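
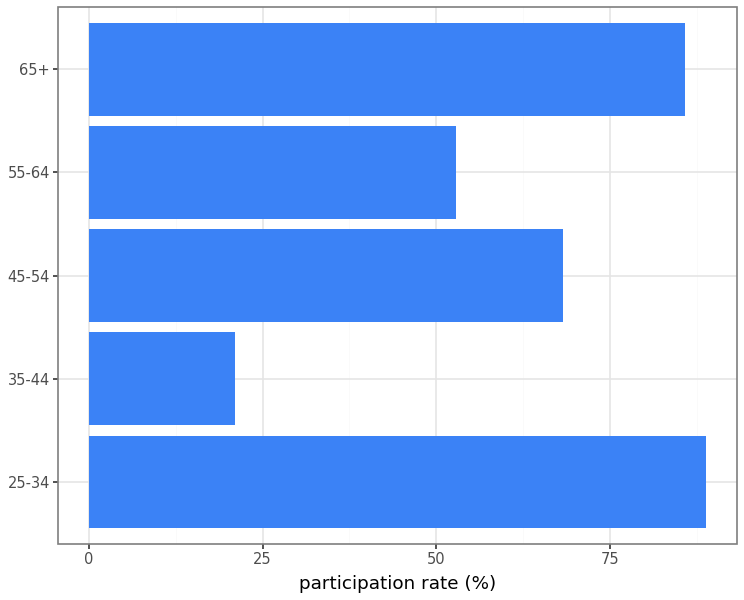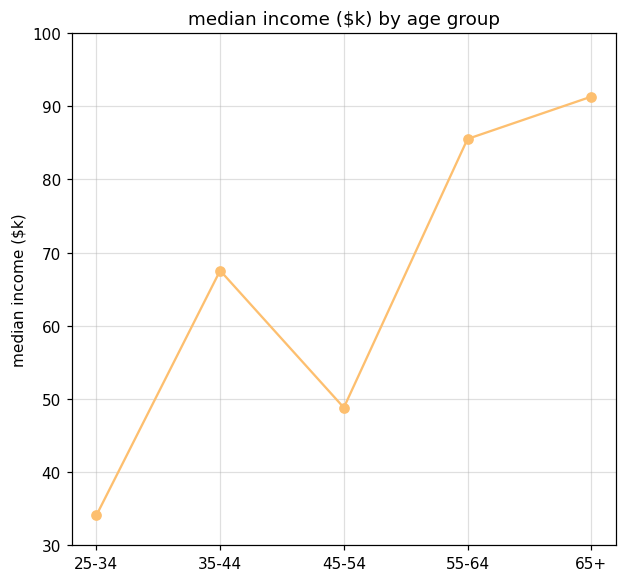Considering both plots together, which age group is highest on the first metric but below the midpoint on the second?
Chart 2 median median income ($k) ≈ 70; below-median age groups: 25-34, 45-54. Among those, 25-34 has the highest participation rate (%) (≈ 90).

25-34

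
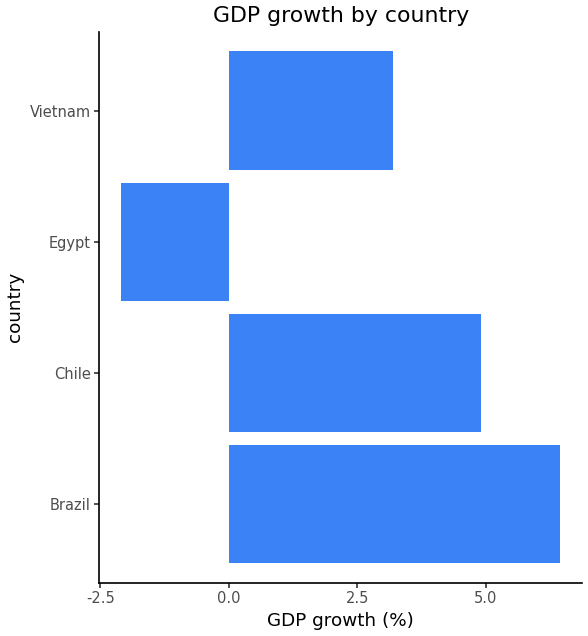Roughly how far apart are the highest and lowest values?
Max Brazil ≈ 6, min Egypt ≈ -2; range ≈ 8.

≈ 8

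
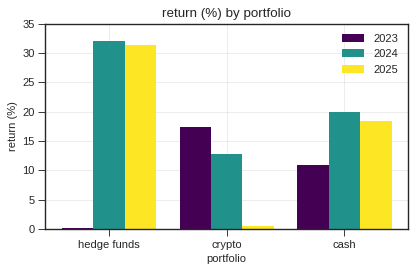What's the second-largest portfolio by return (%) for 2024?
Top 3 for 2024: hedge funds ≈ 30, cash ≈ 20, crypto ≈ 15.

cash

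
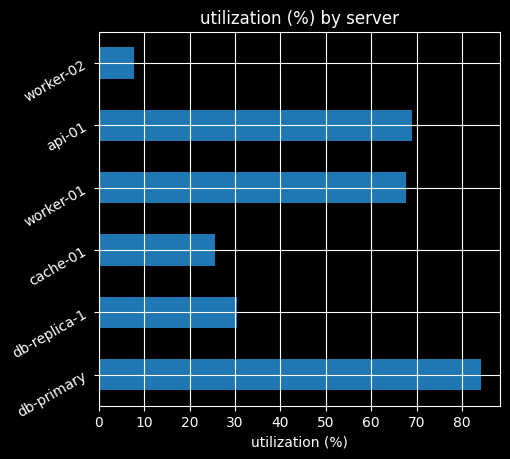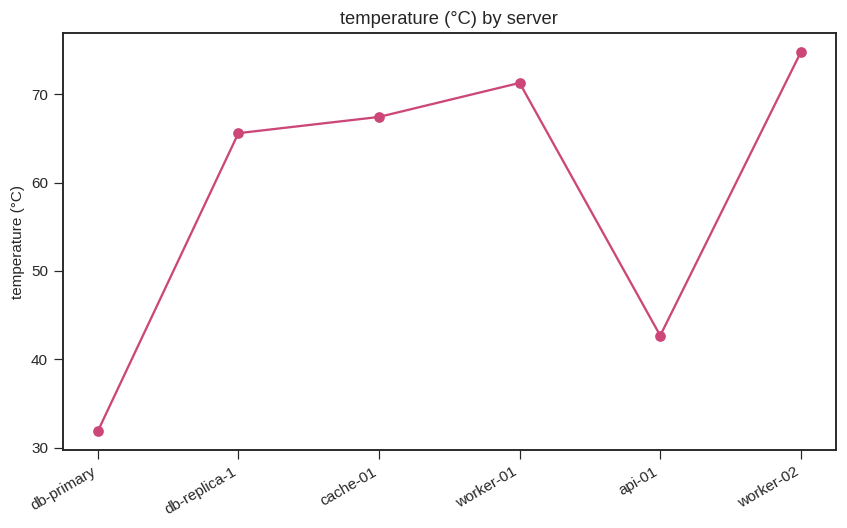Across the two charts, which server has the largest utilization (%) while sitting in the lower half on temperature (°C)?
db-primary

Chart 2 median temperature (°C) ≈ 70; below-median servers: db-primary, db-replica-1, api-01. Among those, db-primary has the highest utilization (%) (≈ 80).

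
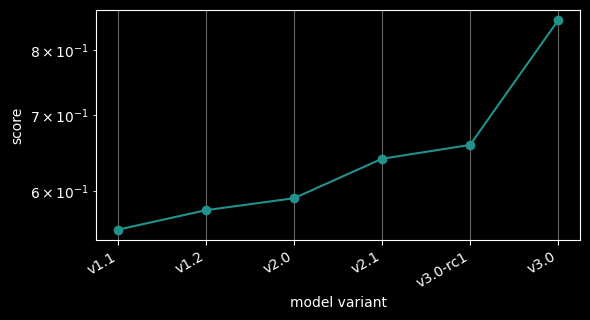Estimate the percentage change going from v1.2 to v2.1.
v1.2 ≈ 0.60, v2.1 ≈ 0.65; (0.65 − 0.60) / 0.60 ≈ +8.3%.

≈ +8.3%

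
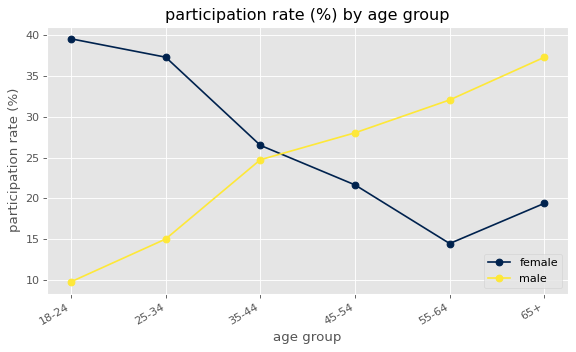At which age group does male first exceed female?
35-44: male ≈ 25 vs female ≈ 25 (not yet); 45-54: male ≈ 30 vs female ≈ 20 (first crossover).

45-54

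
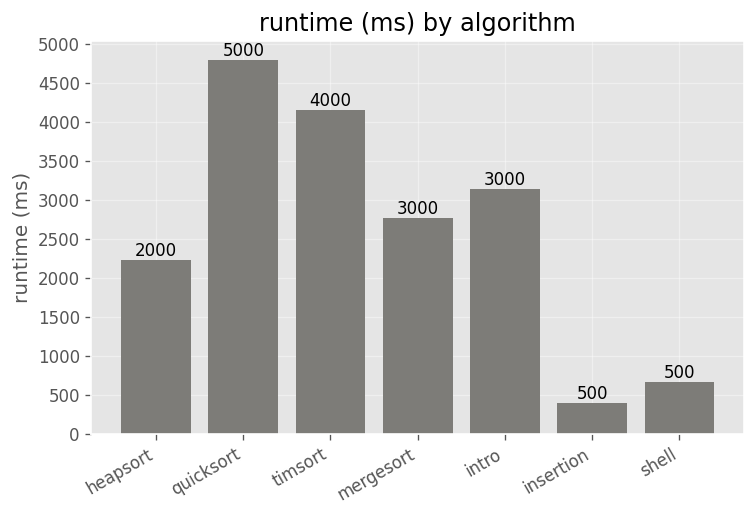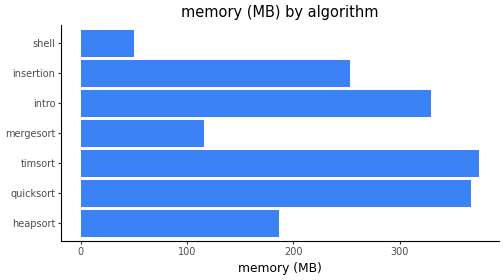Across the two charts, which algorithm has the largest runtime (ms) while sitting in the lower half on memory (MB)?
Chart 2 median memory (MB) ≈ 250; below-median algorithms: heapsort, mergesort, shell. Among those, mergesort has the highest runtime (ms) (≈ 3000).

mergesort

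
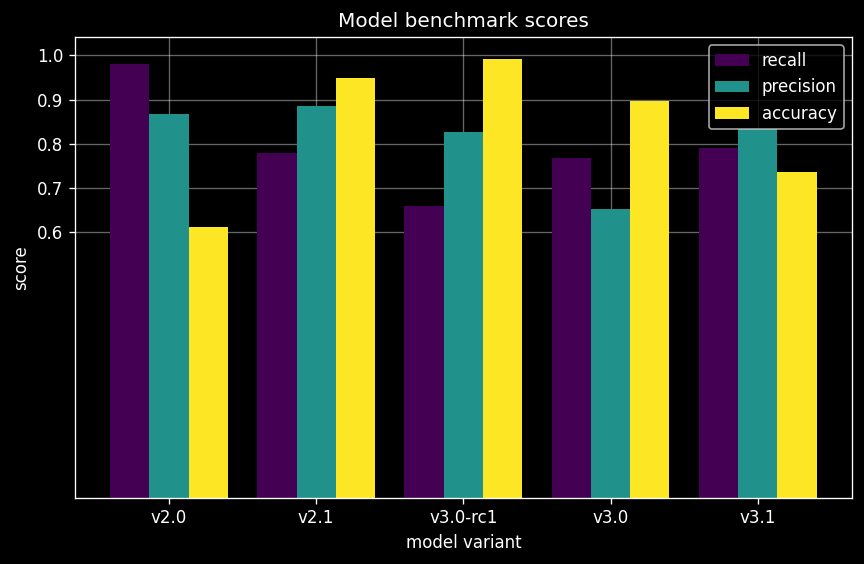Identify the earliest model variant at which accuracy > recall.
v2.1

v2.0: accuracy ≈ 0.6 vs recall ≈ 1.0 (not yet); v2.1: accuracy ≈ 0.9 vs recall ≈ 0.8 (first crossover).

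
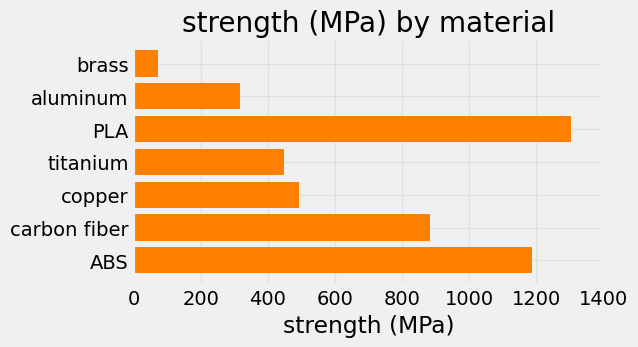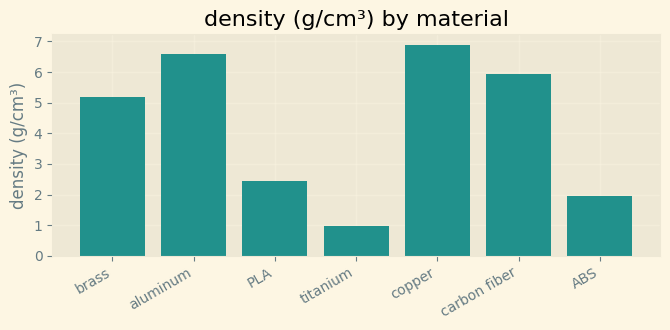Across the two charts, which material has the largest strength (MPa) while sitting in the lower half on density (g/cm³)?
Chart 2 median density (g/cm³) ≈ 5; below-median materials: PLA, titanium, ABS. Among those, PLA has the highest strength (MPa) (≈ 1400).

PLA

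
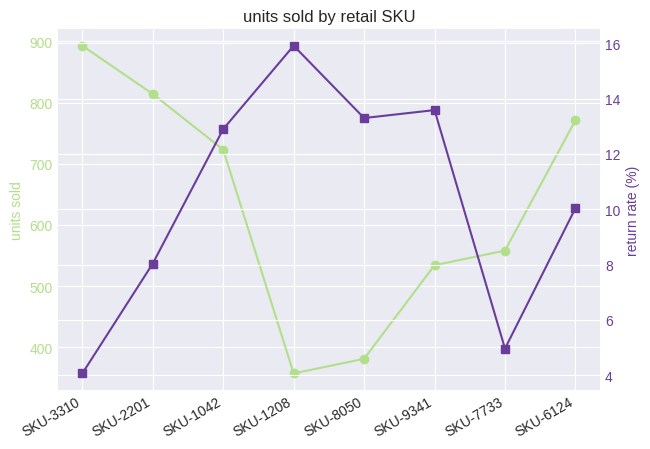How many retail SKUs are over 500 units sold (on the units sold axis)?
6

Above 500: SKU-3310, SKU-2201, SKU-1042, SKU-9341, SKU-7733, SKU-6124.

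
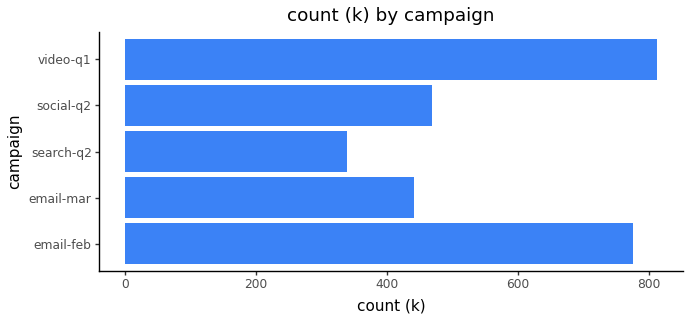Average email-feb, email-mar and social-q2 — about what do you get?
≈ 567

(800 + 400 + 500) / 3 ≈ 567.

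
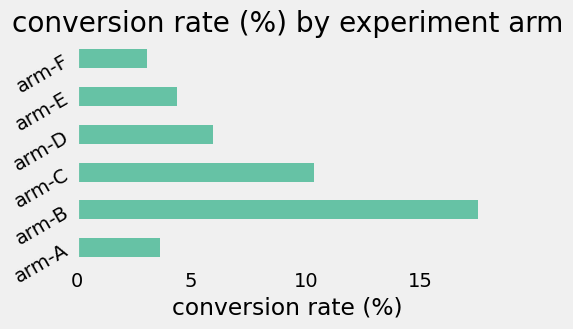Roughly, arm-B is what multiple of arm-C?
arm-B ≈ 18, arm-C ≈ 10; 18/10 ≈ 1.8.

≈ 1.8×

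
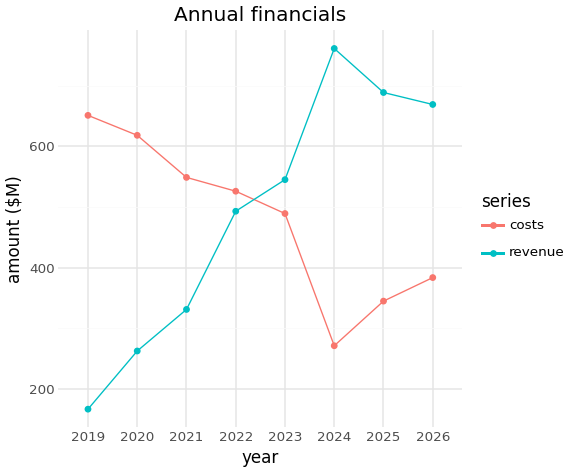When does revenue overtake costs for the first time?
2023

2022: revenue ≈ 500 vs costs ≈ 550 (not yet); 2023: revenue ≈ 550 vs costs ≈ 500 (first crossover).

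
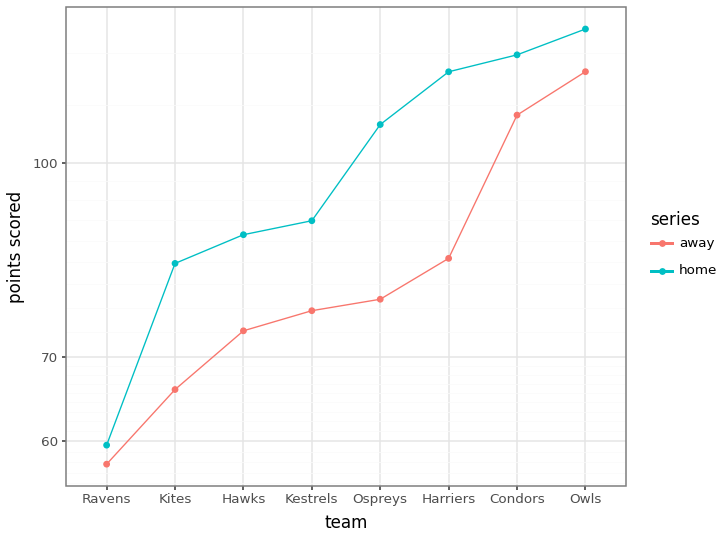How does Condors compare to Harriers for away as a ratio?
≈ 1.38×

Condors ≈ 110, Harriers ≈ 80; 110/80 ≈ 1.38.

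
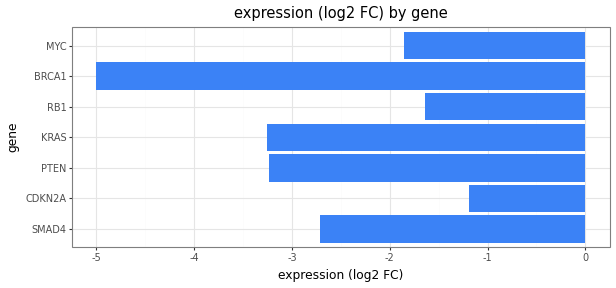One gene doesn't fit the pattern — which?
BRCA1

BRCA1 ≈ -5.0; the rest sit between ≈ -3.5 and ≈ -1.0.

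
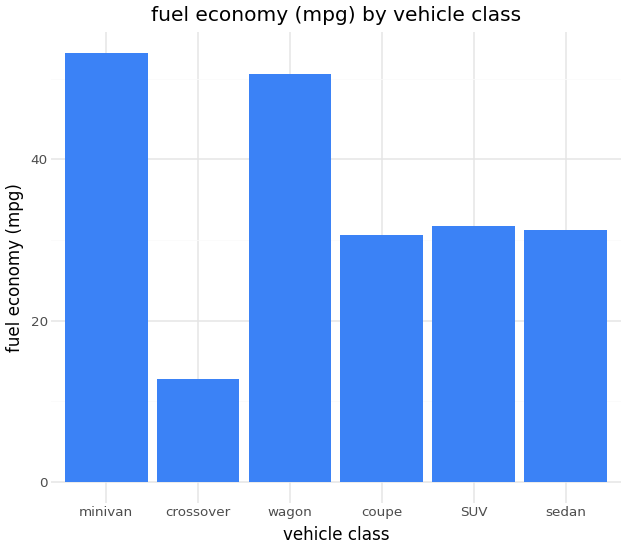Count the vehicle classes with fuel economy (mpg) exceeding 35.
Above 35: minivan, wagon.

2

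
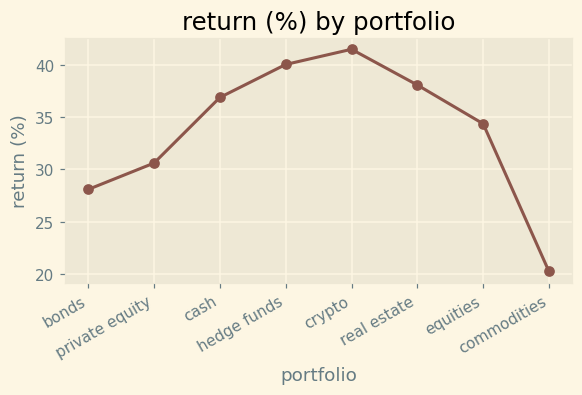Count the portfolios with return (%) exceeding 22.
7

Above 22: bonds, private equity, cash, hedge funds, crypto, real estate, equities.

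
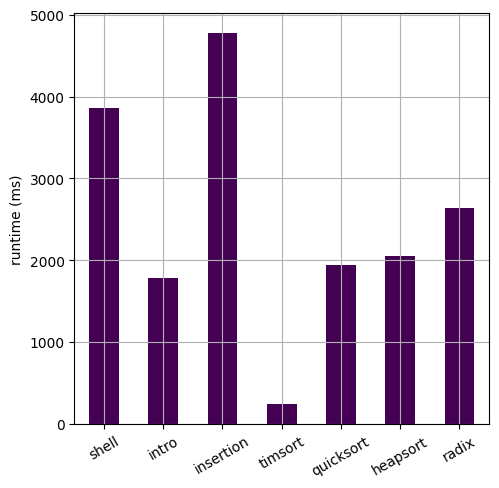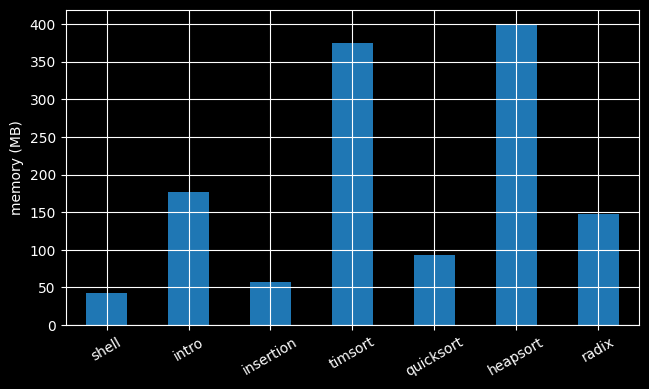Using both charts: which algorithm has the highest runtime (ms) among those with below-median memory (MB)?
insertion

Chart 2 median memory (MB) ≈ 150; below-median algorithms: shell, insertion, quicksort. Among those, insertion has the highest runtime (ms) (≈ 5000).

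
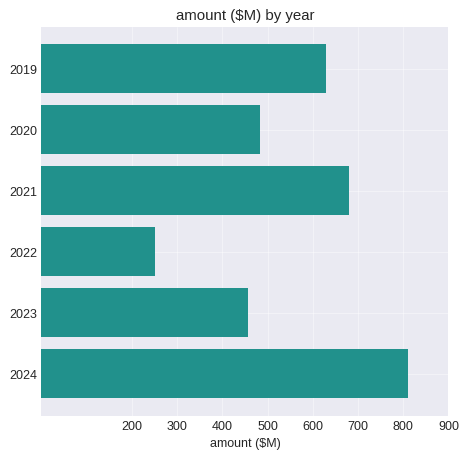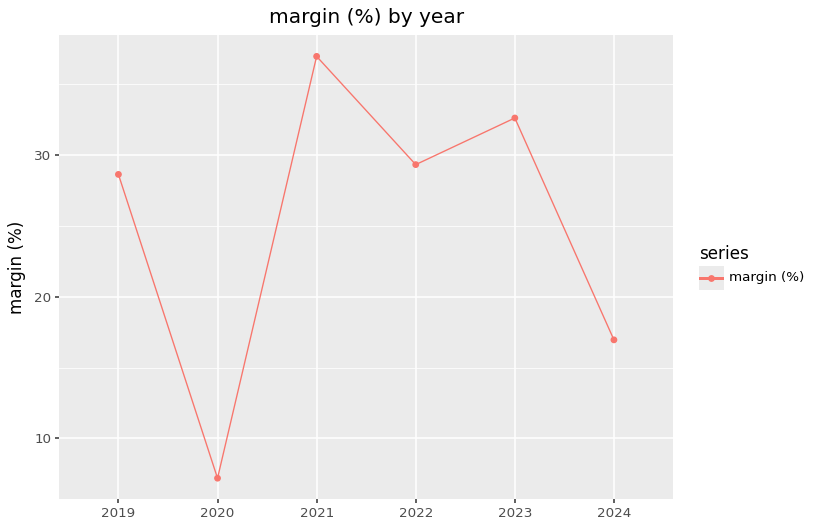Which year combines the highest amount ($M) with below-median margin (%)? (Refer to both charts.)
Chart 2 median margin (%) ≈ 30; below-median years: 2019, 2020, 2024. Among those, 2024 has the highest amount ($M) (≈ 800).

2024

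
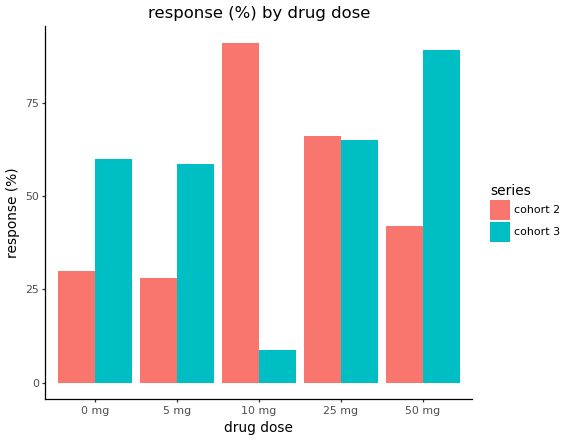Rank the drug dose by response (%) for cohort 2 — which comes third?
Top 4 for cohort 2: 10 mg ≈ 90, 25 mg ≈ 70, 50 mg ≈ 40, 0 mg ≈ 30.

50 mg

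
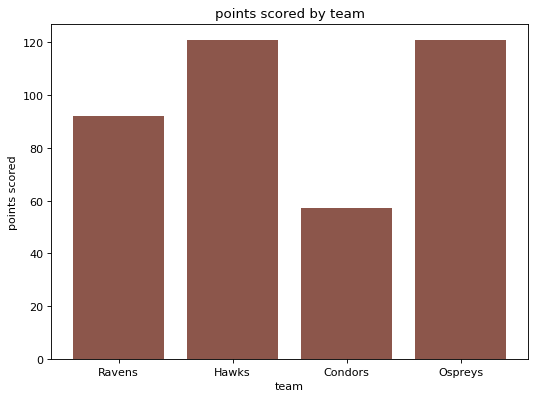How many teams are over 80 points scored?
Above 80: Ravens, Hawks, Ospreys.

3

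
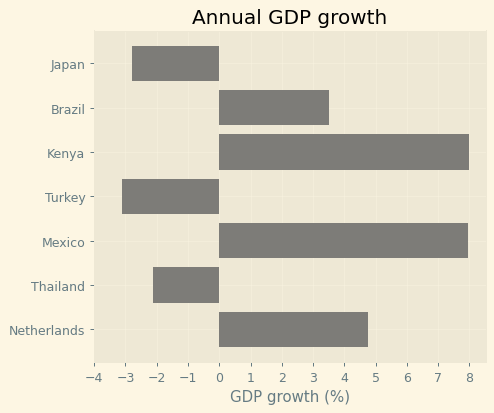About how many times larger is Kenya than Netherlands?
Kenya ≈ 8, Netherlands ≈ 5; 8/5 ≈ 1.6.

≈ 1.6×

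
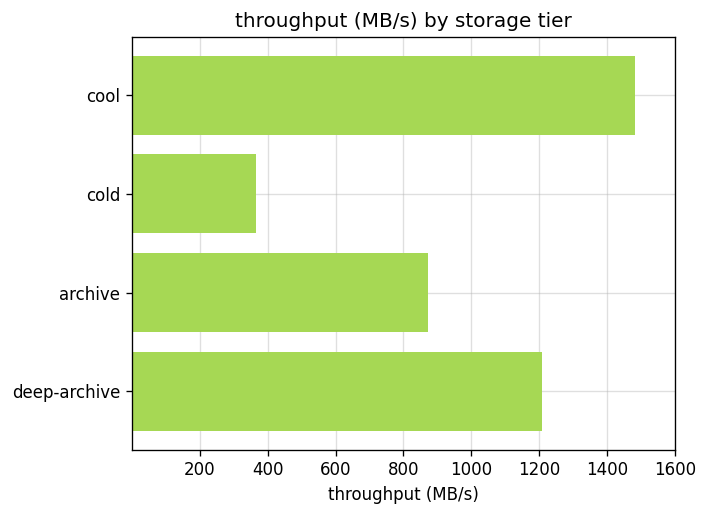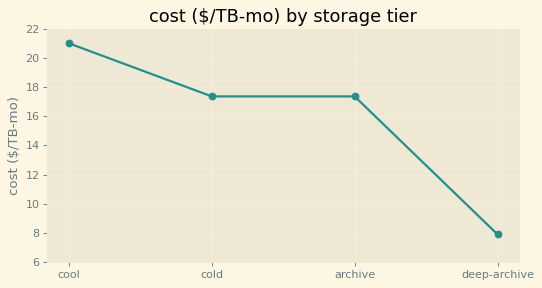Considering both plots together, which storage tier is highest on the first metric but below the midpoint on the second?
deep-archive

Chart 2 median cost ($/TB-mo) ≈ 18; below-median storage tiers: archive, deep-archive. Among those, deep-archive has the highest throughput (MB/s) (≈ 1200).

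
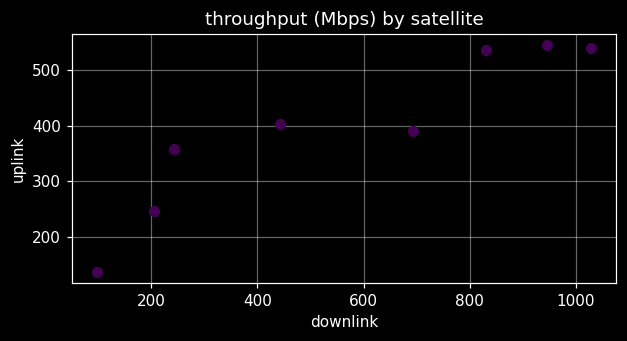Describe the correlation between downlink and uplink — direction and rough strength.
Points are positively correlated; strong (|r| ≈ 0.9).

positive, strong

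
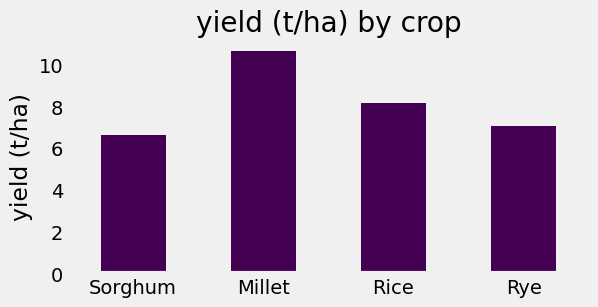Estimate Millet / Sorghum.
≈ 1.57×

Millet ≈ 11, Sorghum ≈ 7; 11/7 ≈ 1.57.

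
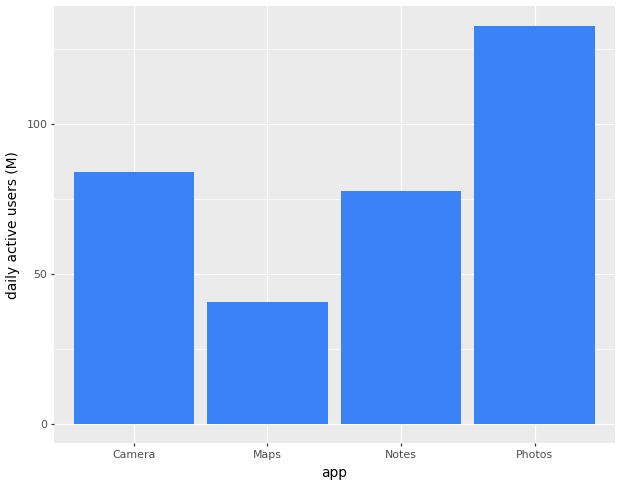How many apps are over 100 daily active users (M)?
1

Above 100: Photos.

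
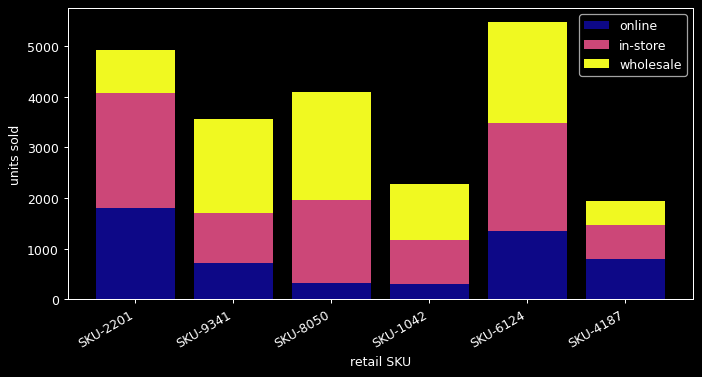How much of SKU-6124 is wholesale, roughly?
wholesale top ≈ 5500, bottom ≈ 3500; segment ≈ 2000.

≈ 2000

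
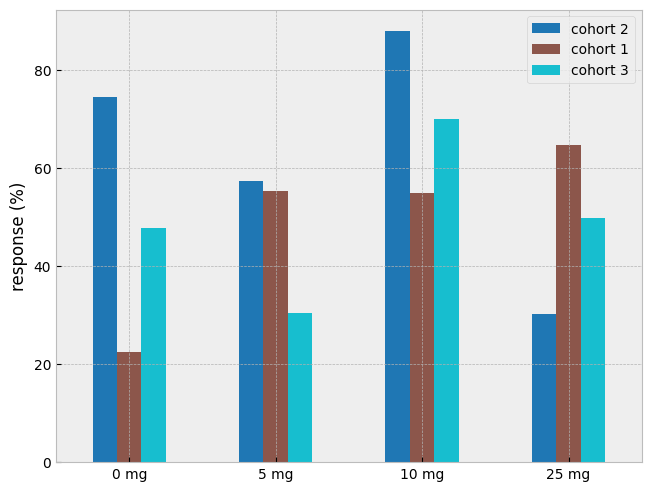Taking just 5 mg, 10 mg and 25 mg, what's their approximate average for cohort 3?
≈ 50

(30 + 70 + 50) / 3 ≈ 50.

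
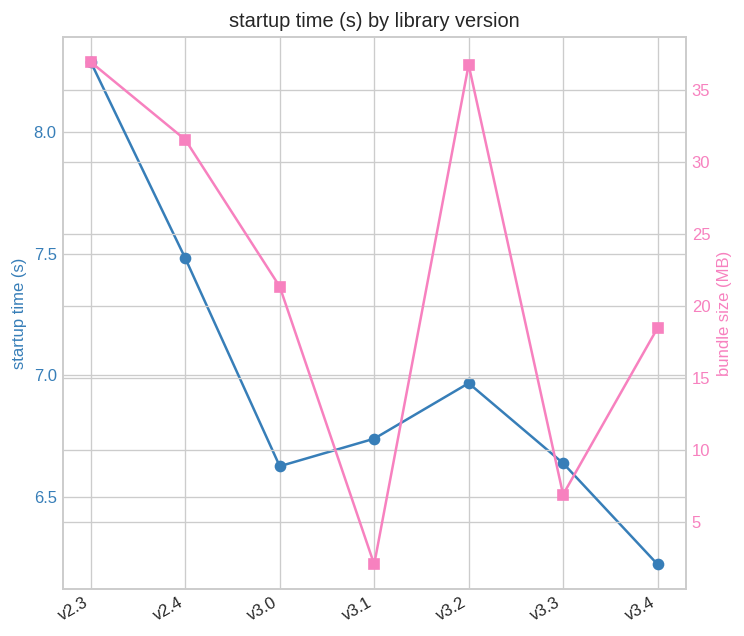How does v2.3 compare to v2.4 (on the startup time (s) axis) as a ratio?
≈ 1.11×

v2.3 ≈ 8.2, v2.4 ≈ 7.4; 8.2/7.4 ≈ 1.11.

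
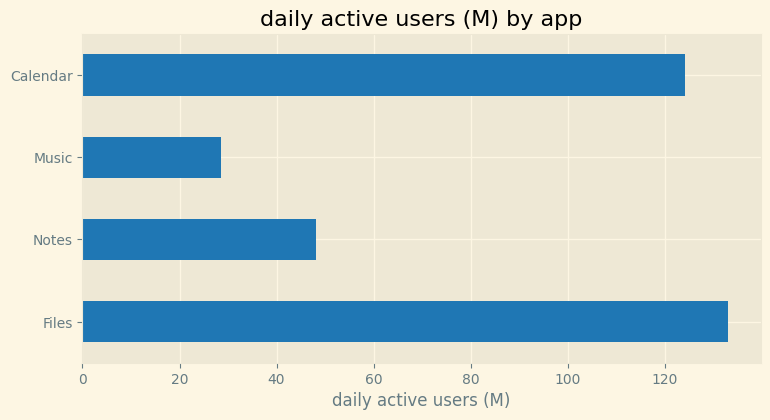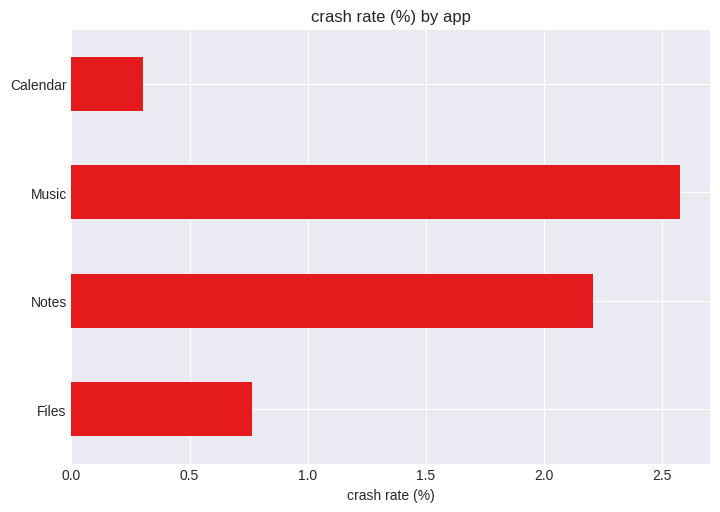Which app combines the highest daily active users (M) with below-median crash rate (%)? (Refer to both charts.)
Chart 2 median crash rate (%) ≈ 1.5; below-median apps: Files, Calendar. Among those, Files has the highest daily active users (M) (≈ 140).

Files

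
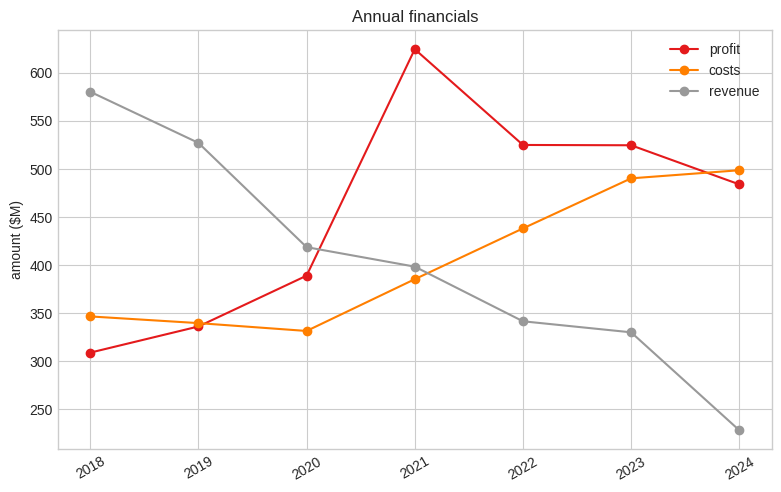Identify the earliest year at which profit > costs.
2019: profit ≈ 350 vs costs ≈ 350 (not yet); 2020: profit ≈ 400 vs costs ≈ 350 (first crossover).

2020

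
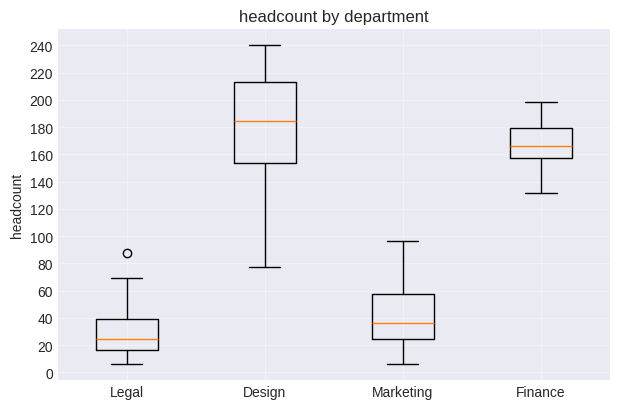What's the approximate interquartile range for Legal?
≈ 20

Q3 ≈ 40, Q1 ≈ 20; IQR ≈ 20.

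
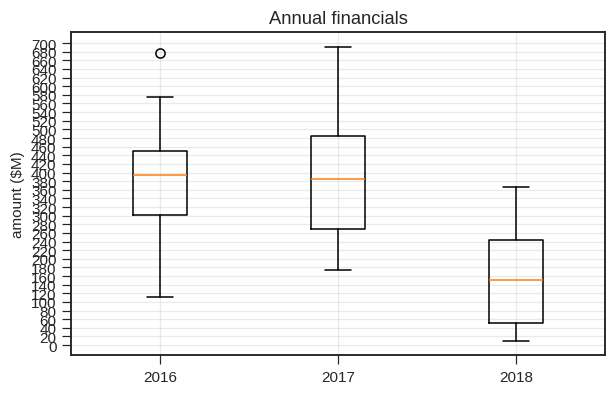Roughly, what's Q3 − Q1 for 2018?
Q3 ≈ 240, Q1 ≈ 60; IQR ≈ 180.

≈ 180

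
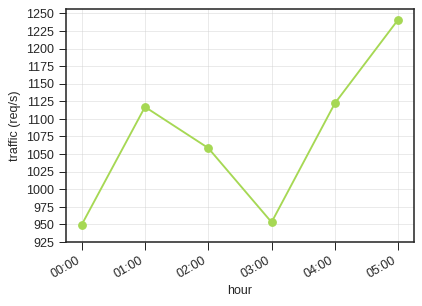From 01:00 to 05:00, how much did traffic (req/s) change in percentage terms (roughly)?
≈ +11.1%

01:00 ≈ 1125, 05:00 ≈ 1250; (1250 − 1125) / 1125 ≈ +11.1%.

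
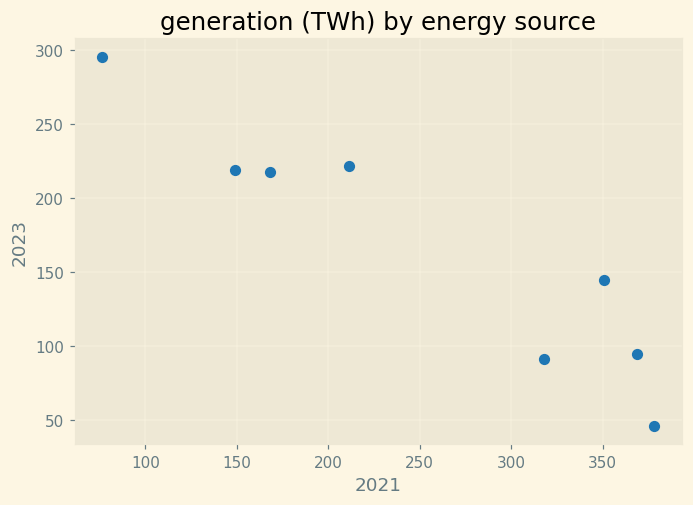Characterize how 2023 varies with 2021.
Points are negatively correlated; strong (|r| ≈ 0.9).

negative, strong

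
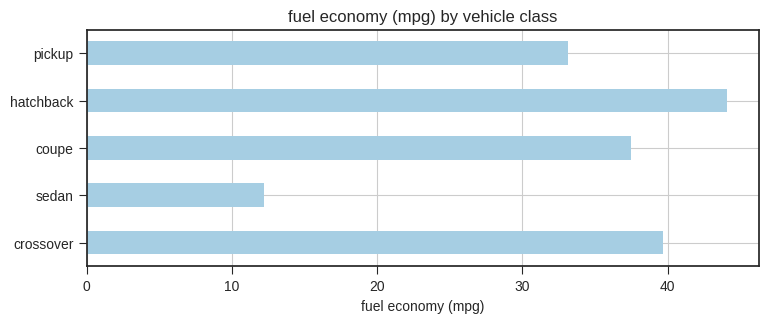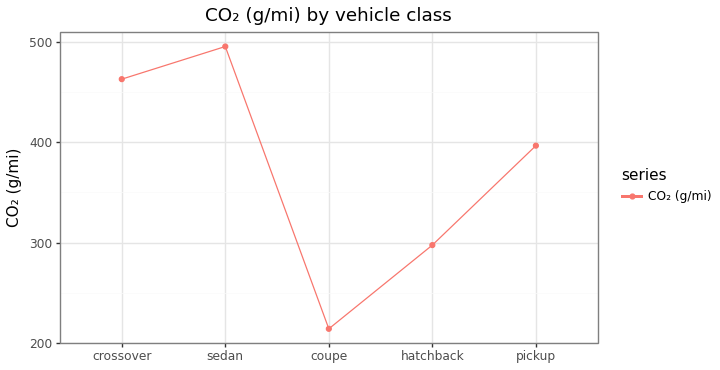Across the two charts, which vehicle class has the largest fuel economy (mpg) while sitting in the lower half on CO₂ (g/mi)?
hatchback

Chart 2 median CO₂ (g/mi) ≈ 400; below-median vehicle classes: coupe, hatchback. Among those, hatchback has the highest fuel economy (mpg) (≈ 45).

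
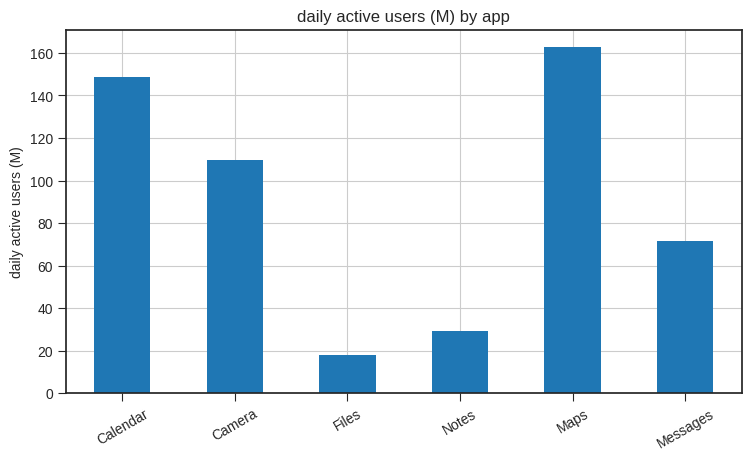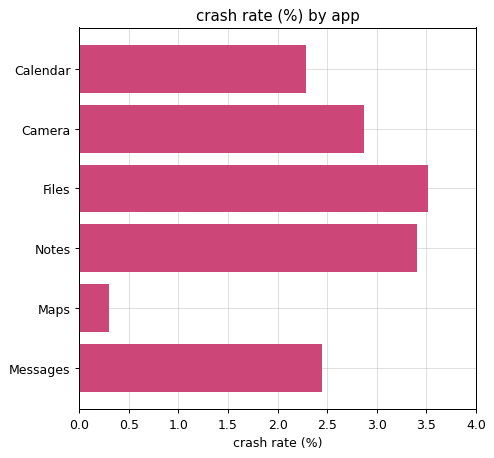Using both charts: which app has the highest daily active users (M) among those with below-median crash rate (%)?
Chart 2 median crash rate (%) ≈ 2.5; below-median apps: Calendar, Maps, Messages. Among those, Maps has the highest daily active users (M) (≈ 160).

Maps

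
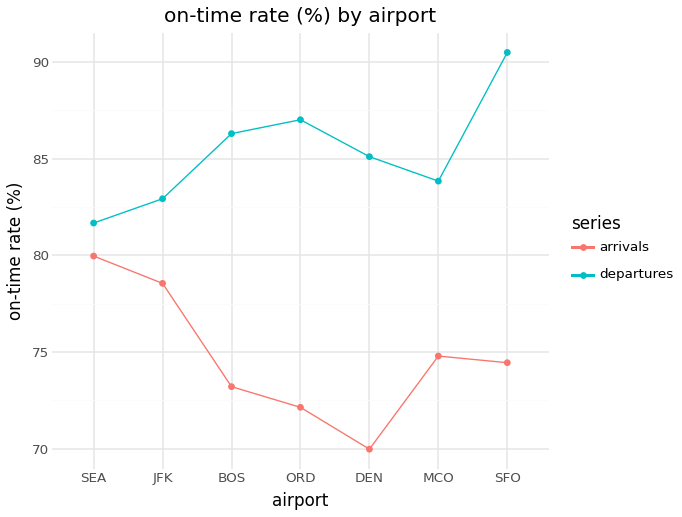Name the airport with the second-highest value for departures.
Top 3 for departures: SFO ≈ 90, ORD ≈ 88, BOS ≈ 86.

ORD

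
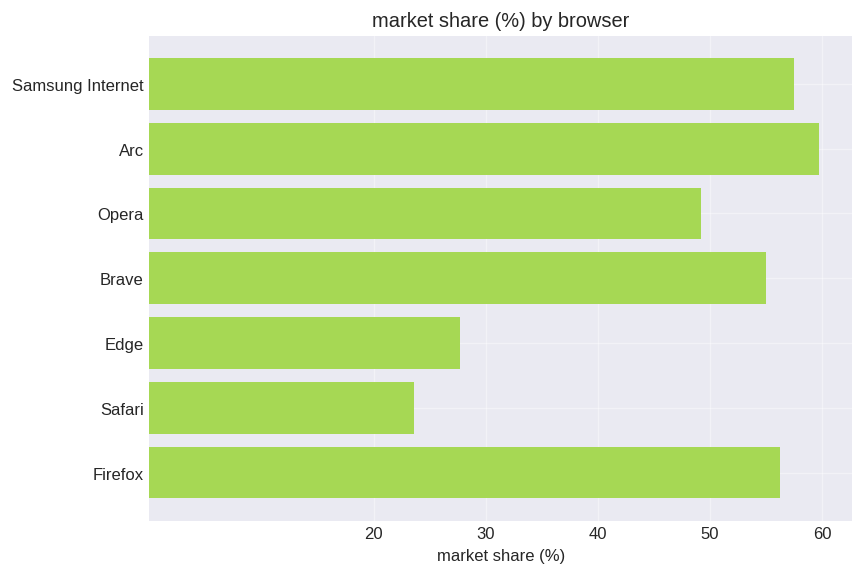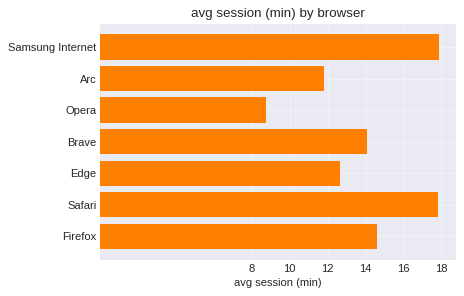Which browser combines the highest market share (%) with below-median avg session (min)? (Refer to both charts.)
Chart 2 median avg session (min) ≈ 14; below-median browsers: Arc, Opera, Edge. Among those, Arc has the highest market share (%) (≈ 60).

Arc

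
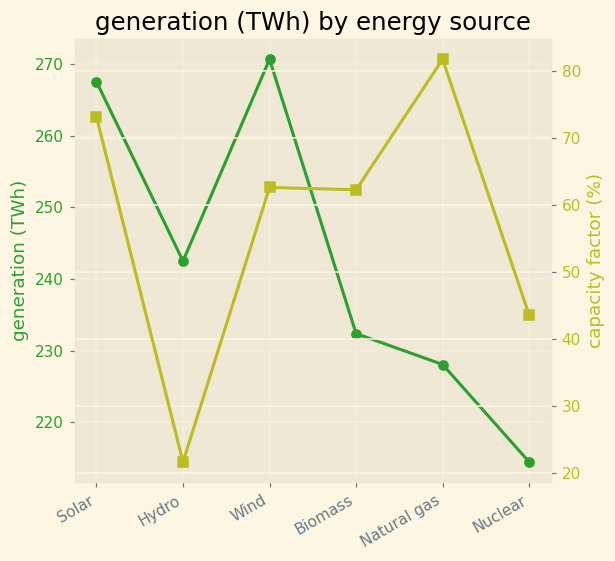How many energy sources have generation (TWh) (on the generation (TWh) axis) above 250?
Above 250: Solar, Wind.

2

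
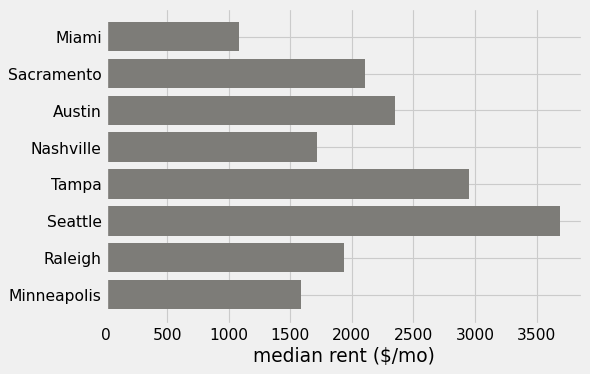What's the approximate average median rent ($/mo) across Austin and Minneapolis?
(2500 + 1500) / 2 ≈ 2000.

≈ 2000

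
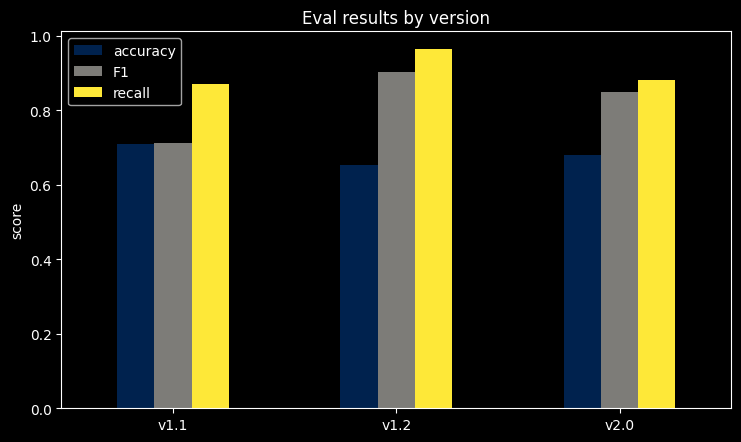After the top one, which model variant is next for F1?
Top 3 for F1: v1.2 ≈ 0.9, v2.0 ≈ 0.8, v1.1 ≈ 0.7.

v2.0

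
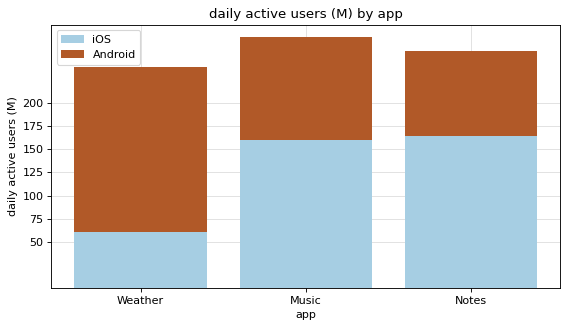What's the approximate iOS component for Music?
iOS top ≈ 150, bottom ≈ 0; segment ≈ 150.

≈ 150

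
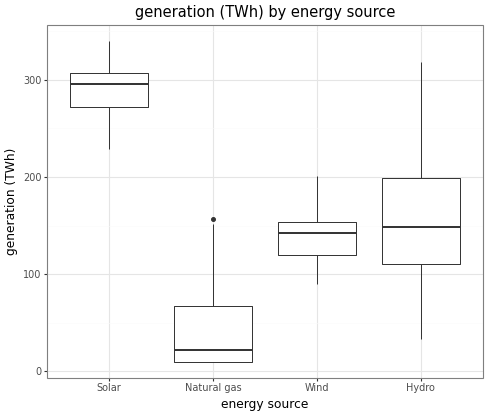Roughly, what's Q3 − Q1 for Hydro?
Q3 ≈ 200, Q1 ≈ 100; IQR ≈ 100.

≈ 100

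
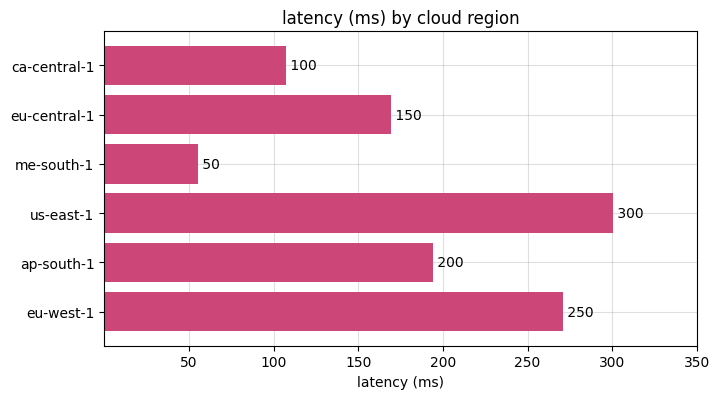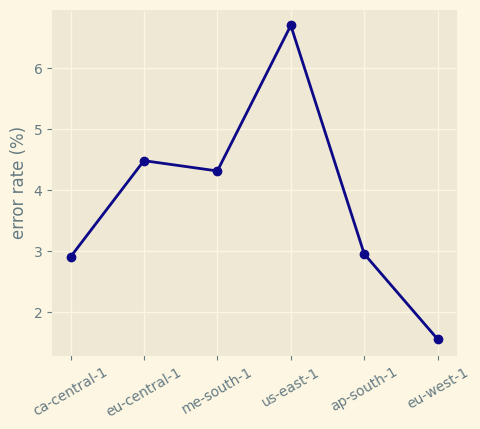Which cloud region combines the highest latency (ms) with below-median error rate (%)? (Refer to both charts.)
eu-west-1

Chart 2 median error rate (%) ≈ 4; below-median cloud regions: ca-central-1, ap-south-1, eu-west-1. Among those, eu-west-1 has the highest latency (ms) (≈ 250).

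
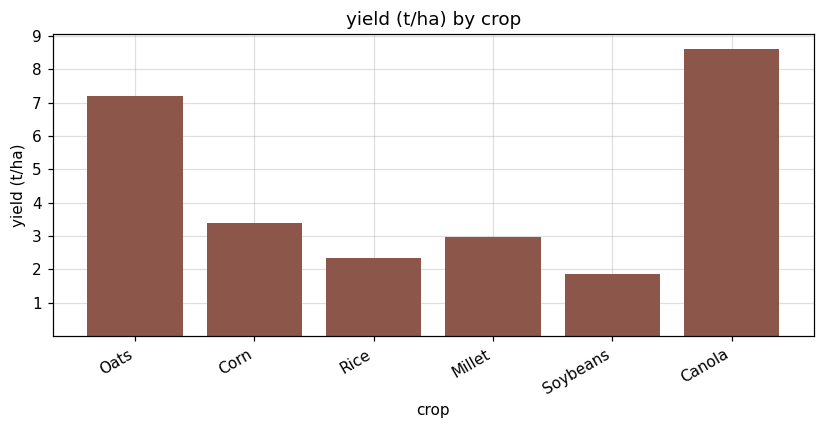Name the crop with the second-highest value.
Top 3: Canola ≈ 9, Oats ≈ 7, Corn ≈ 3.

Oats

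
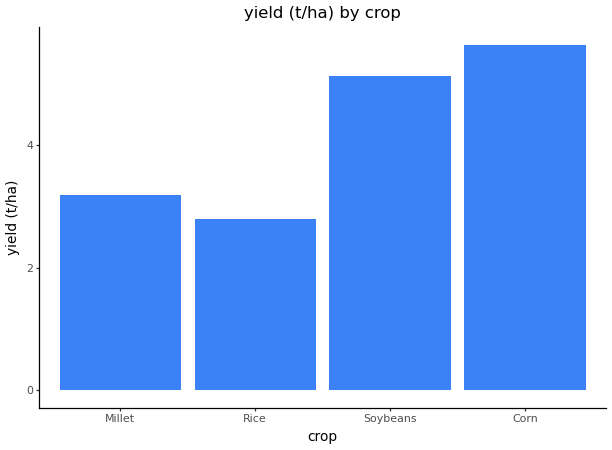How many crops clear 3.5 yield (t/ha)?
2

Above 3.5: Soybeans, Corn.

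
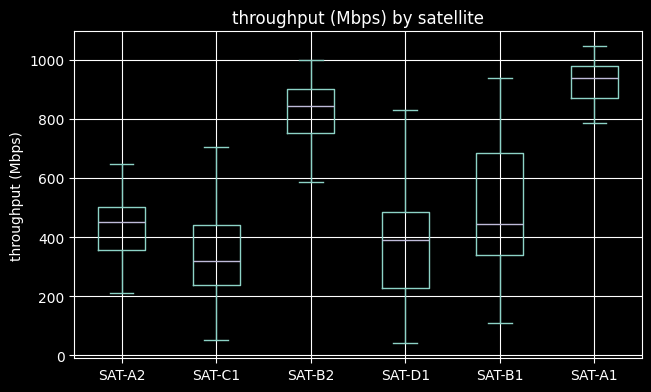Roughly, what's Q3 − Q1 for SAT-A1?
≈ 100

Q3 ≈ 1000, Q1 ≈ 900; IQR ≈ 100.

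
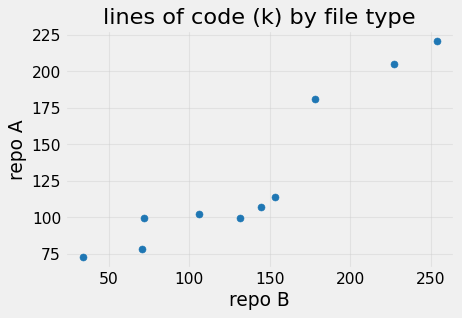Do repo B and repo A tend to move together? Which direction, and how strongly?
Points are positively correlated; strong (|r| ≈ 0.9).

positive, strong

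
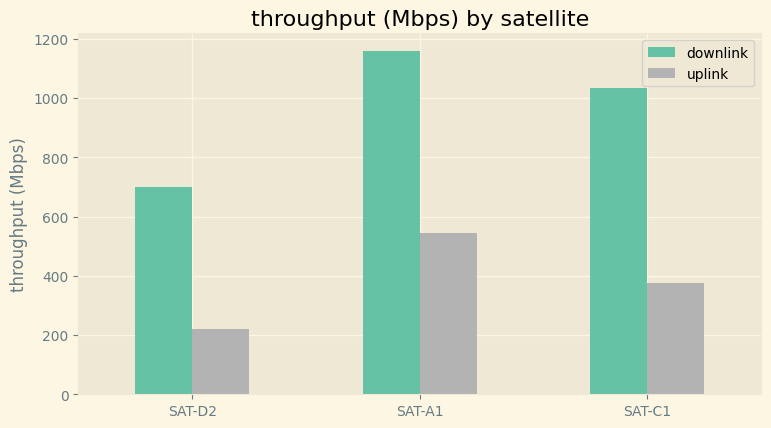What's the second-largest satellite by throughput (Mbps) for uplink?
SAT-C1

Top 3 for uplink: SAT-A1 ≈ 500, SAT-C1 ≈ 400, SAT-D2 ≈ 200.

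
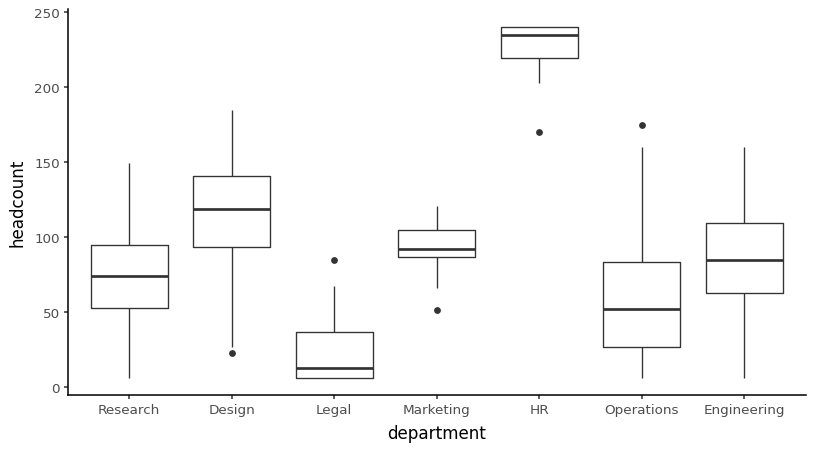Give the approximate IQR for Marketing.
Q3 ≈ 100, Q1 ≈ 80; IQR ≈ 20.

≈ 20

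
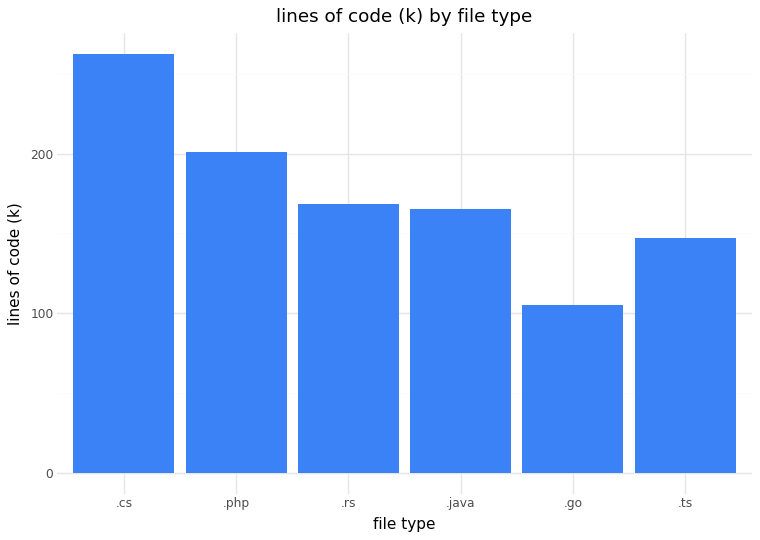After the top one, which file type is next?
.php

Top 3: .cs ≈ 250, .php ≈ 200, .rs ≈ 175.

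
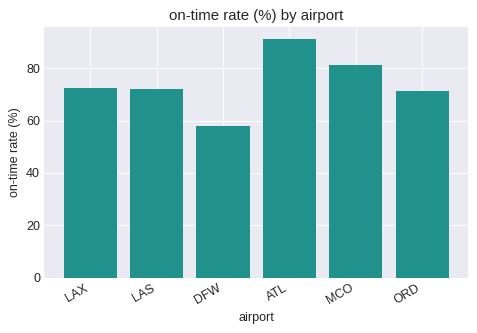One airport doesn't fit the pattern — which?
ATL

ATL ≈ 90; the rest sit between ≈ 60 and ≈ 80.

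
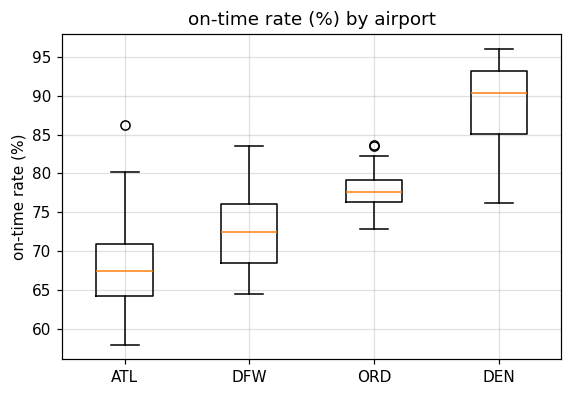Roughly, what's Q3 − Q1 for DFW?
Q3 ≈ 76, Q1 ≈ 68; IQR ≈ 8.

≈ 8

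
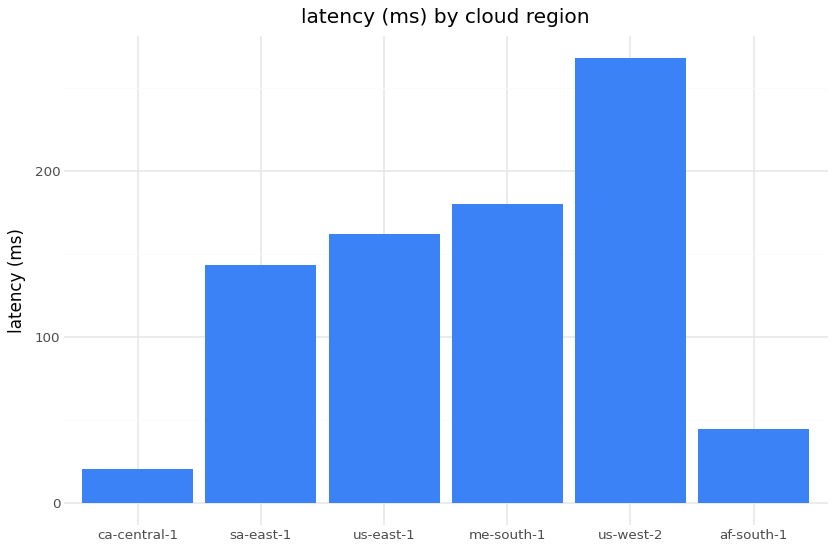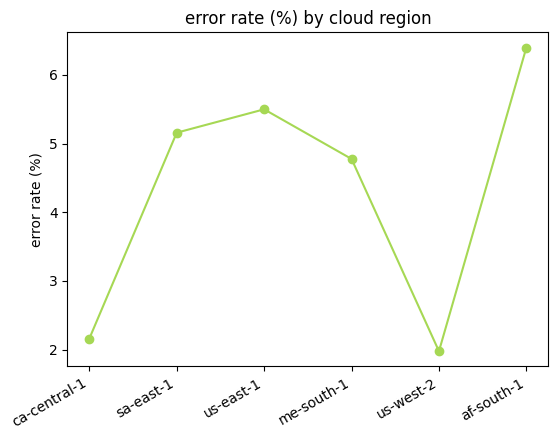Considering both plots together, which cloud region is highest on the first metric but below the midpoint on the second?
us-west-2

Chart 2 median error rate (%) ≈ 5; below-median cloud regions: ca-central-1, me-south-1, us-west-2. Among those, us-west-2 has the highest latency (ms) (≈ 275).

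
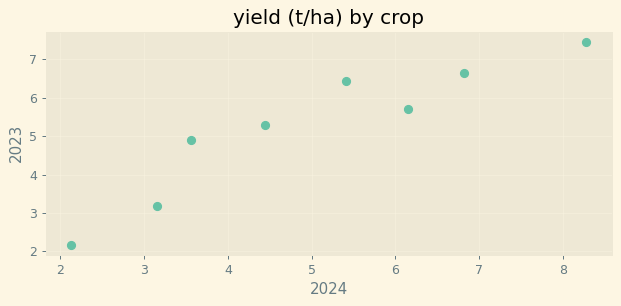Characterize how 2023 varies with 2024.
positive, strong

Points are positively correlated; strong (|r| ≈ 0.9).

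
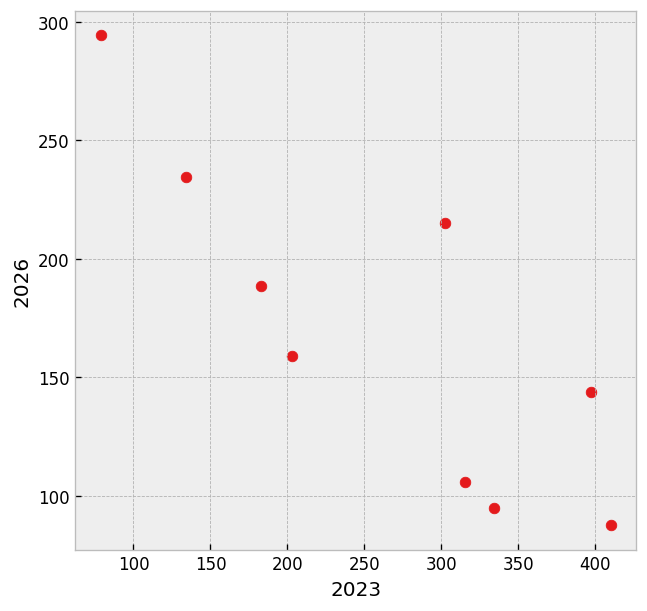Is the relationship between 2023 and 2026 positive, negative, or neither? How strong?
Points are negatively correlated; strong (|r| ≈ 0.8).

negative, strong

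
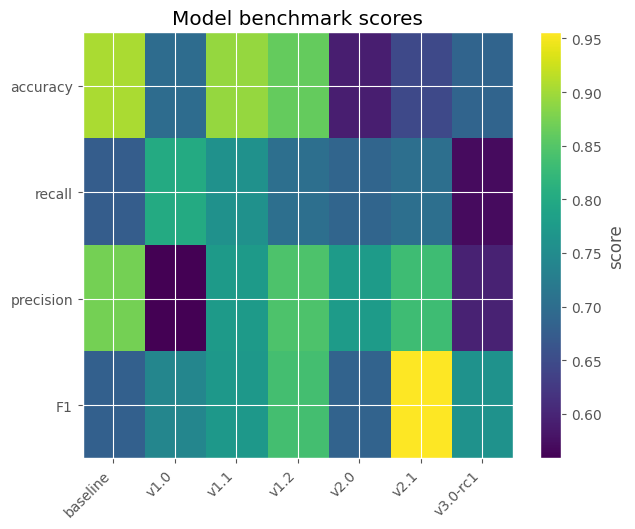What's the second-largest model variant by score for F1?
v1.2

Top 3 for F1: v2.1 ≈ 0.95, v1.2 ≈ 0.85, v1.1 ≈ 0.75.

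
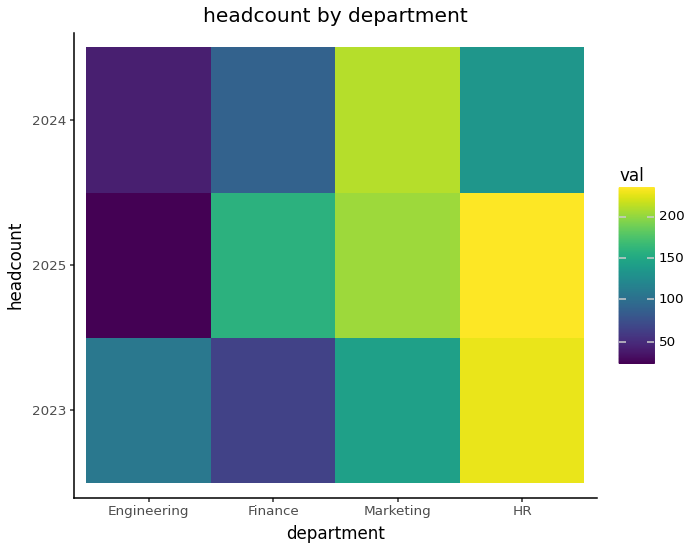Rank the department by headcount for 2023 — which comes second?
Marketing

Top 3 for 2023: HR ≈ 220, Marketing ≈ 140, Engineering ≈ 100.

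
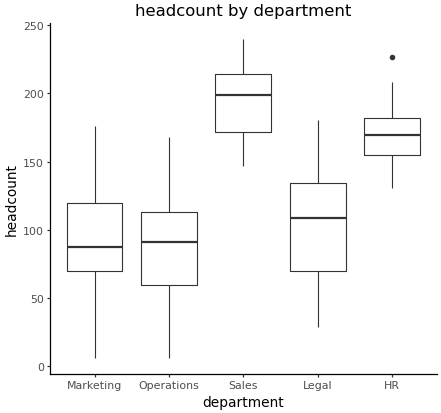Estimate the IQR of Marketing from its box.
≈ 40

Q3 ≈ 120, Q1 ≈ 80; IQR ≈ 40.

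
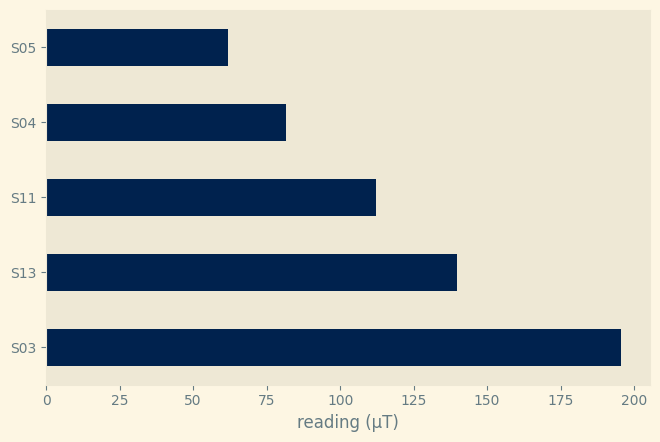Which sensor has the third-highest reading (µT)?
S11

Top 4: S03 ≈ 200, S13 ≈ 140, S11 ≈ 120, S04 ≈ 80.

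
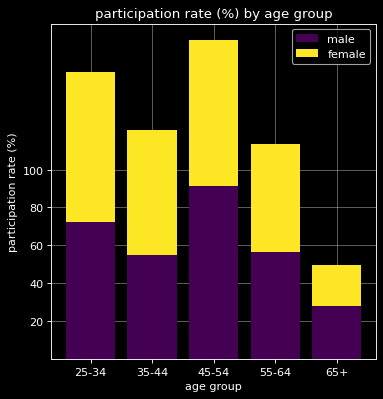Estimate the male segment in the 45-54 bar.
male top ≈ 100, bottom ≈ 0; segment ≈ 100.

≈ 100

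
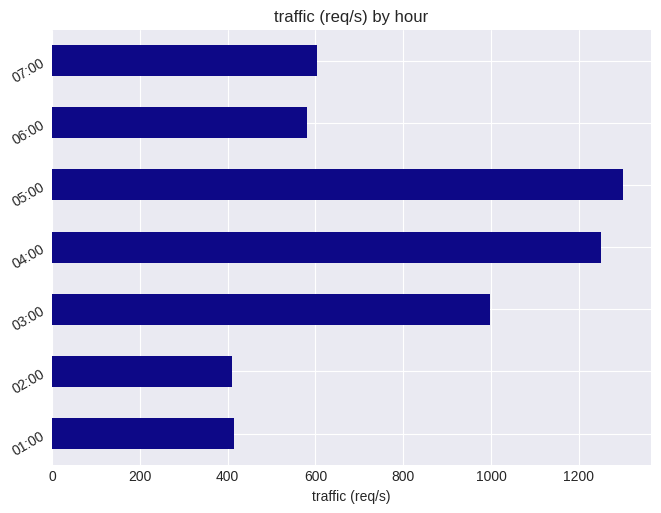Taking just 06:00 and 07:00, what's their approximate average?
≈ 600

(600 + 600) / 2 ≈ 600.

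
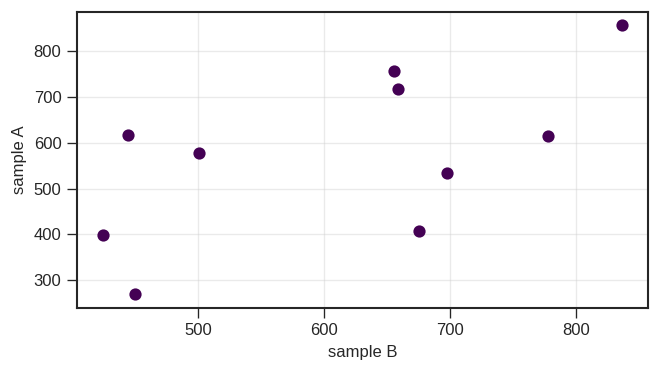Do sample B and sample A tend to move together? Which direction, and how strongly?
positive, moderate

Points are positively correlated; moderate (|r| ≈ 0.6).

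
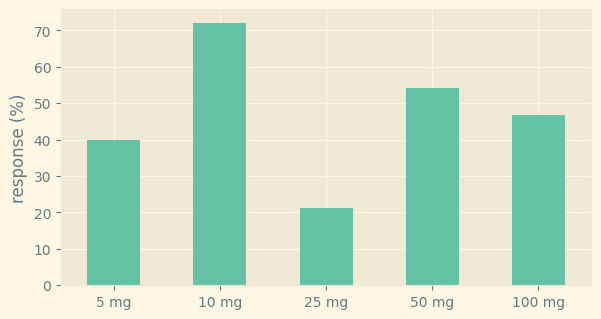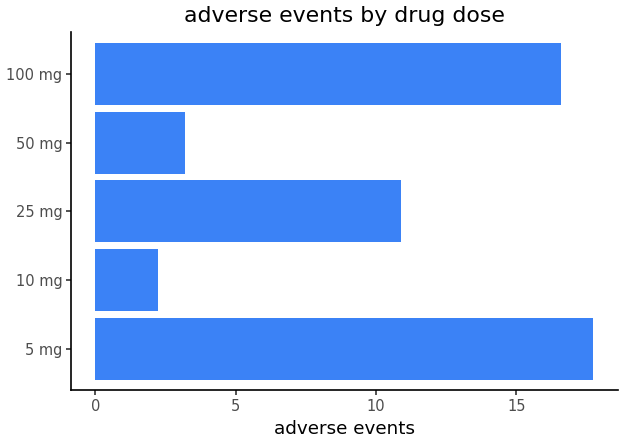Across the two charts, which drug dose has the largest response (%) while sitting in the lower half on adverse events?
Chart 2 median adverse events ≈ 10; below-median drug doses: 10 mg, 50 mg. Among those, 10 mg has the highest response (%) (≈ 70).

10 mg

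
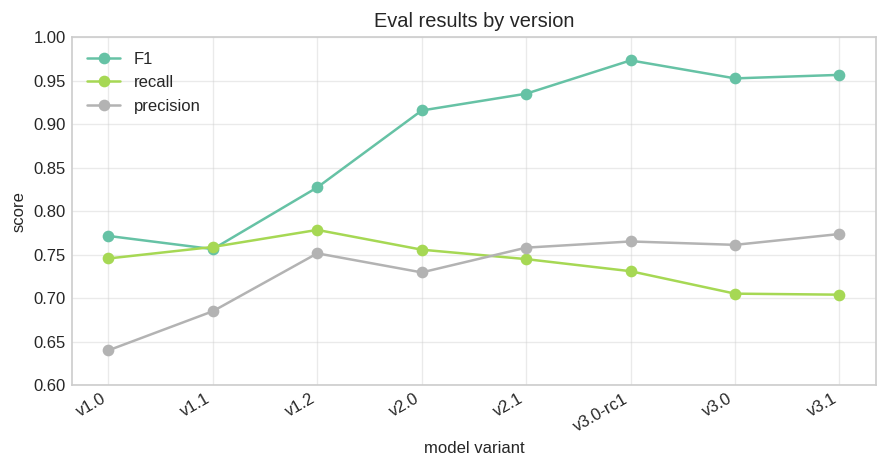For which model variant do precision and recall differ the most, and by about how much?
v1.0, ≈ 0.10

v1.0: precision ≈ 0.65, recall ≈ 0.75 → gap ≈ 0.10. Next-largest (v1.1) is only ≈ 0.05.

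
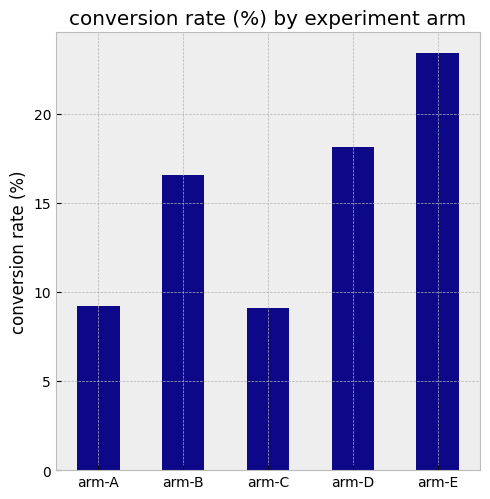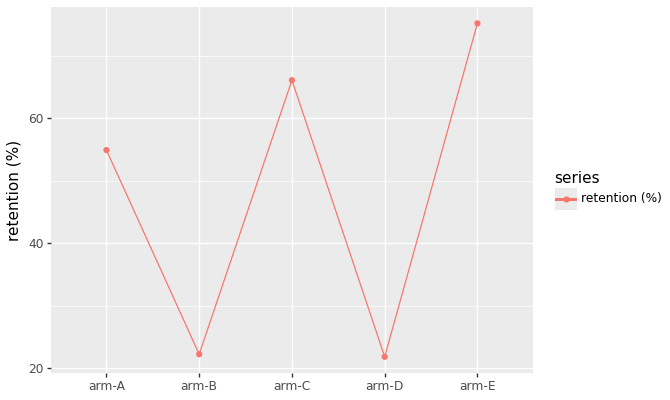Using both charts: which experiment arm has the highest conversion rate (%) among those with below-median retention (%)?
Chart 2 median retention (%) ≈ 50; below-median experiment arms: arm-B, arm-D. Among those, arm-D has the highest conversion rate (%) (≈ 20).

arm-D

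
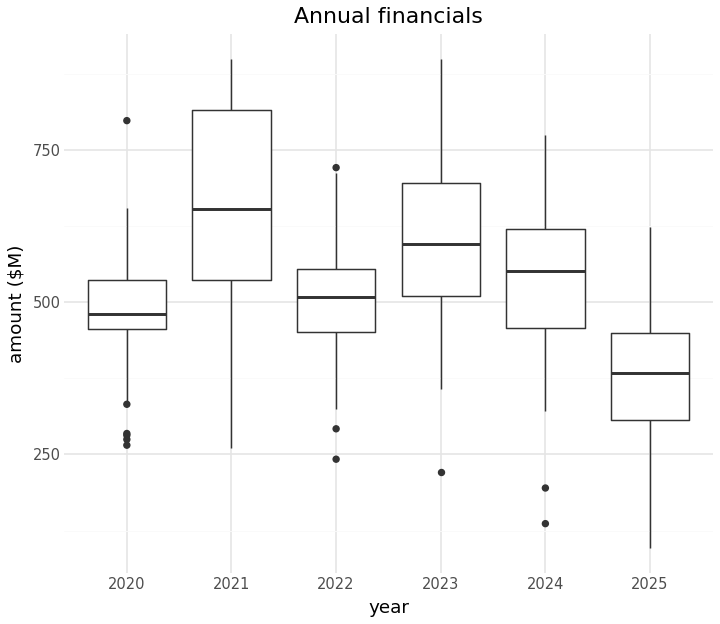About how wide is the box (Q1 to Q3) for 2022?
≈ 100

Q3 ≈ 550, Q1 ≈ 450; IQR ≈ 100.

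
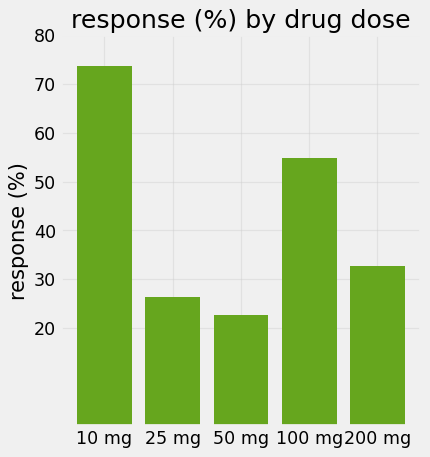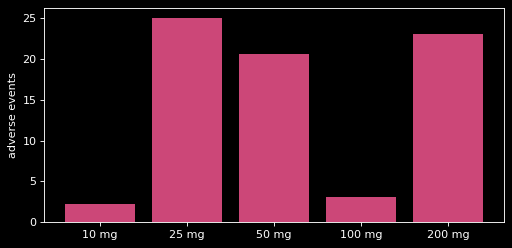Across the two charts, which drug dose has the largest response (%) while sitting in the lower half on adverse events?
Chart 2 median adverse events ≈ 20; below-median drug doses: 10 mg, 100 mg. Among those, 10 mg has the highest response (%) (≈ 70).

10 mg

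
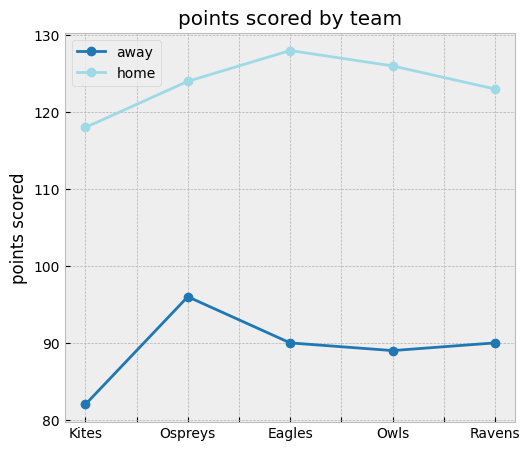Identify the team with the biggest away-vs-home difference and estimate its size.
Eagles: away ≈ 90, home ≈ 130 → gap ≈ 40. Next-largest (Owls) is only ≈ 35.

Eagles, ≈ 40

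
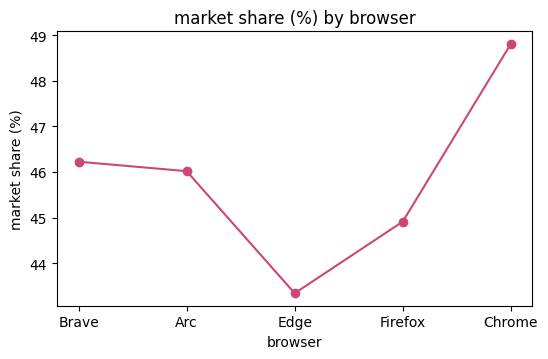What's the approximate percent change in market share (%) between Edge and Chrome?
≈ +12.6%

Edge ≈ 43.5, Chrome ≈ 49.0; (49.0 − 43.5) / 43.5 ≈ +12.6%.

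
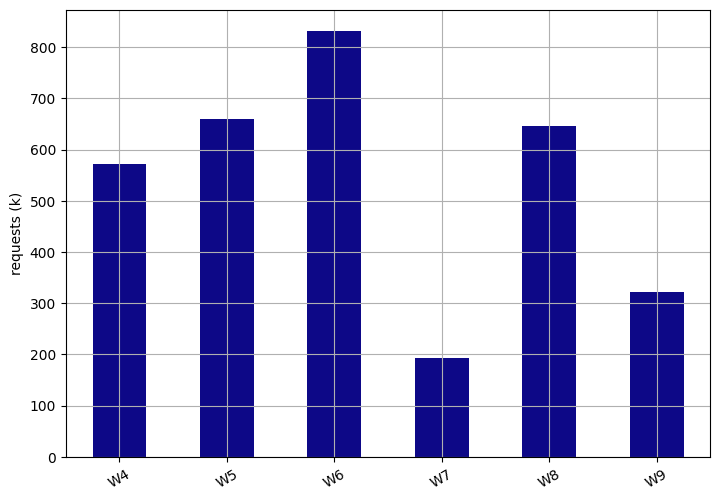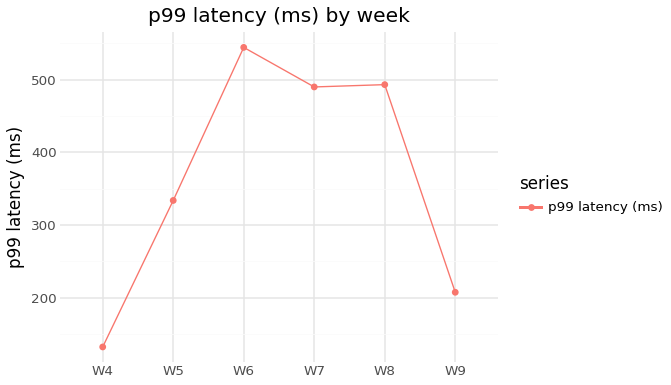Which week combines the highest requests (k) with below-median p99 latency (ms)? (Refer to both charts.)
W5

Chart 2 median p99 latency (ms) ≈ 400; below-median weeks: W4, W5, W9. Among those, W5 has the highest requests (k) (≈ 700).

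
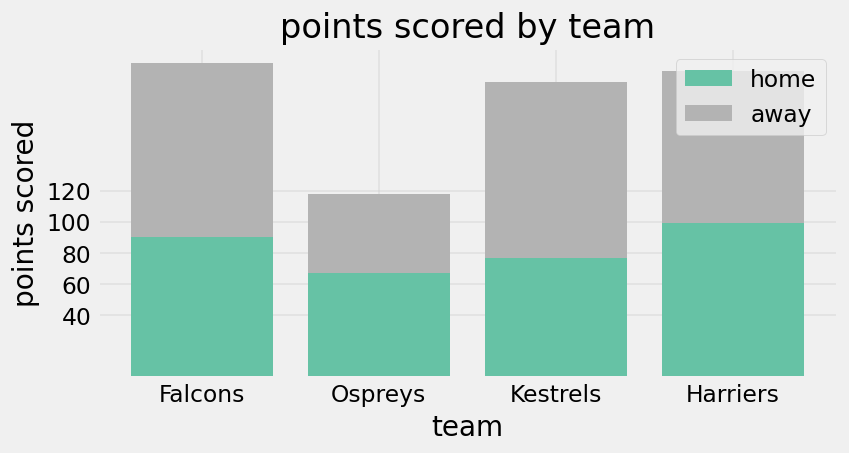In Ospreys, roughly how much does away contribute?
away top ≈ 120, bottom ≈ 60; segment ≈ 60.

≈ 60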